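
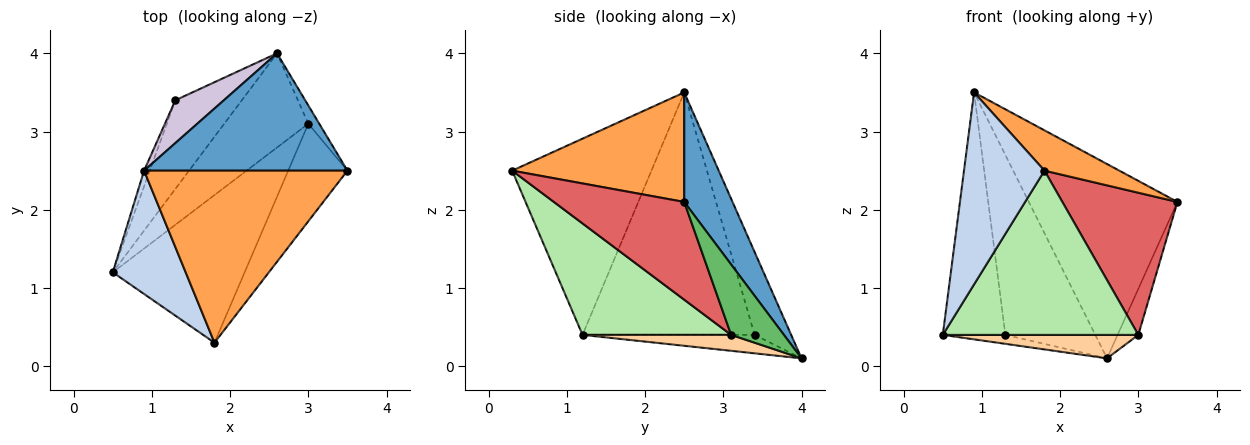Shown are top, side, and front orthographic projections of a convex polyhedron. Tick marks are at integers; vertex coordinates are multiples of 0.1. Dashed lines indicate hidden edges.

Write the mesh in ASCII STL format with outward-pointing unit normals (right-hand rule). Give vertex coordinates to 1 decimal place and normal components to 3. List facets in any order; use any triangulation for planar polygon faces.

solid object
 facet normal 0.268 0.825 0.498
  outer loop
   vertex 0.9 2.5 3.5
   vertex 3.5 2.5 2.1
   vertex 2.6 4.0 0.1
  endloop
 endfacet
 facet normal -0.824 -0.476 0.306
  outer loop
   vertex 1.8 0.3 2.5
   vertex 0.9 2.5 3.5
   vertex 0.5 1.2 0.4
  endloop
 endfacet
 facet normal 0.464 -0.202 0.862
  outer loop
   vertex 1.8 0.3 2.5
   vertex 3.5 2.5 2.1
   vertex 0.9 2.5 3.5
  endloop
 endfacet
 facet normal 0.181 -0.238 -0.954
  outer loop
   vertex 3.0 3.1 0.4
   vertex 0.5 1.2 0.4
   vertex 2.6 4.0 0.1
  endloop
 endfacet
 facet normal 0.921 0.362 -0.143
  outer loop
   vertex 3.0 3.1 0.4
   vertex 2.6 4.0 0.1
   vertex 3.5 2.5 2.1
  endloop
 endfacet
 facet normal 0.492 -0.647 -0.582
  outer loop
   vertex 3.0 3.1 0.4
   vertex 1.8 0.3 2.5
   vertex 0.5 1.2 0.4
  endloop
 endfacet
 facet normal 0.683 -0.603 -0.413
  outer loop
   vertex 3.0 3.1 0.4
   vertex 3.5 2.5 2.1
   vertex 1.8 0.3 2.5
  endloop
 endfacet
 facet normal -0.266 0.097 -0.959
  outer loop
   vertex 1.3 3.4 0.4
   vertex 2.6 4.0 0.1
   vertex 0.5 1.2 0.4
  endloop
 endfacet
 facet normal -0.940 0.342 -0.022
  outer loop
   vertex 1.3 3.4 0.4
   vertex 0.5 1.2 0.4
   vertex 0.9 2.5 3.5
  endloop
 endfacet
 facet normal -0.368 0.905 0.215
  outer loop
   vertex 1.3 3.4 0.4
   vertex 0.9 2.5 3.5
   vertex 2.6 4.0 0.1
  endloop
 endfacet
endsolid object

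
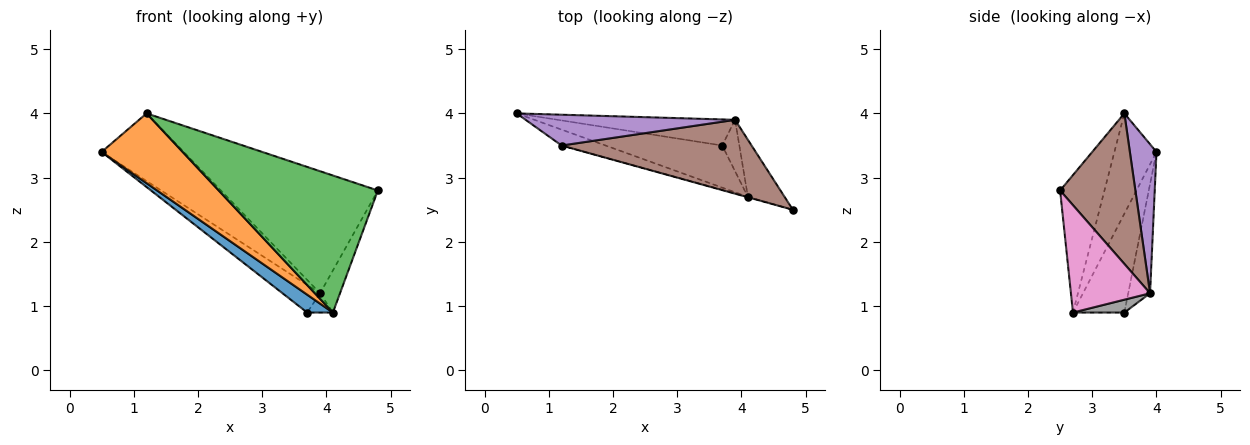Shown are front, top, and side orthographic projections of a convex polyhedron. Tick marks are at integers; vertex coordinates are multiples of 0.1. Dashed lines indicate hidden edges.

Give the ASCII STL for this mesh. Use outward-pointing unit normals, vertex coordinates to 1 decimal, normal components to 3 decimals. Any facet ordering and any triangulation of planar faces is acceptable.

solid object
 facet normal -0.615 -0.308 -0.726
  outer loop
   vertex 4.1 2.7 0.9
   vertex 0.5 4.0 3.4
   vertex 3.7 3.5 0.9
  endloop
 endfacet
 facet normal -0.452 -0.870 -0.198
  outer loop
   vertex 4.1 2.7 0.9
   vertex 1.2 3.5 4.0
   vertex 0.5 4.0 3.4
  endloop
 endfacet
 facet normal -0.268 -0.963 -0.003
  outer loop
   vertex 4.1 2.7 0.9
   vertex 4.8 2.5 2.8
   vertex 1.2 3.5 4.0
  endloop
 endfacet
 facet normal -0.390 0.669 -0.633
  outer loop
   vertex 3.9 3.9 1.2
   vertex 3.7 3.5 0.9
   vertex 0.5 4.0 3.4
  endloop
 endfacet
 facet normal 0.283 0.873 0.397
  outer loop
   vertex 3.9 3.9 1.2
   vertex 0.5 4.0 3.4
   vertex 1.2 3.5 4.0
  endloop
 endfacet
 facet normal 0.380 0.791 0.479
  outer loop
   vertex 3.9 3.9 1.2
   vertex 1.2 3.5 4.0
   vertex 4.8 2.5 2.8
  endloop
 endfacet
 facet normal 0.920 0.232 -0.315
  outer loop
   vertex 3.9 3.9 1.2
   vertex 4.8 2.5 2.8
   vertex 4.1 2.7 0.9
  endloop
 endfacet
 facet normal 0.575 0.287 -0.766
  outer loop
   vertex 3.9 3.9 1.2
   vertex 4.1 2.7 0.9
   vertex 3.7 3.5 0.9
  endloop
 endfacet
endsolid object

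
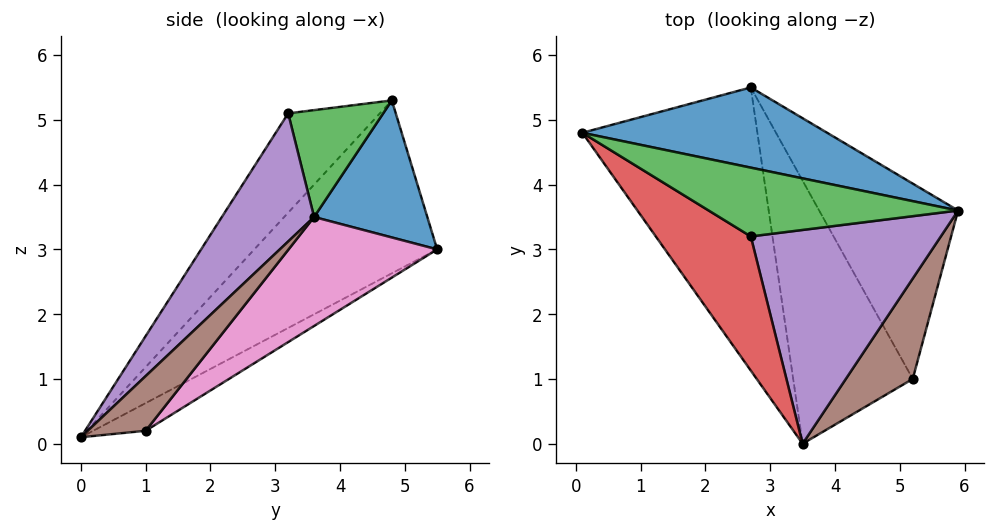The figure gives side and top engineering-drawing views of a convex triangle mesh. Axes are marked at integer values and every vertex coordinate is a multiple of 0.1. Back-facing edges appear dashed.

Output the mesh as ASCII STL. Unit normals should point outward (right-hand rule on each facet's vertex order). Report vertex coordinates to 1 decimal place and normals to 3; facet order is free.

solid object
 facet normal 0.337 0.725 0.601
  outer loop
   vertex 2.7 5.5 3.0
   vertex 0.1 4.8 5.3
   vertex 5.9 3.6 3.5
  endloop
 endfacet
 facet normal -0.678 0.263 -0.686
  outer loop
   vertex 2.7 5.5 3.0
   vertex 3.5 0.0 0.1
   vertex 0.1 4.8 5.3
  endloop
 endfacet
 facet normal 0.349 0.465 0.814
  outer loop
   vertex 2.7 3.2 5.1
   vertex 5.9 3.6 3.5
   vertex 0.1 4.8 5.3
  endloop
 endfacet
 facet normal -0.449 -0.783 0.430
  outer loop
   vertex 2.7 3.2 5.1
   vertex 0.1 4.8 5.3
   vertex 3.5 0.0 0.1
  endloop
 endfacet
 facet normal 0.366 -0.756 0.543
  outer loop
   vertex 2.7 3.2 5.1
   vertex 3.5 0.0 0.1
   vertex 5.9 3.6 3.5
  endloop
 endfacet
 facet normal 0.415 -0.755 0.507
  outer loop
   vertex 5.2 1.0 0.2
   vertex 5.9 3.6 3.5
   vertex 3.5 0.0 0.1
  endloop
 endfacet
 facet normal 0.474 0.640 -0.605
  outer loop
   vertex 5.2 1.0 0.2
   vertex 2.7 5.5 3.0
   vertex 5.9 3.6 3.5
  endloop
 endfacet
 facet normal -0.203 0.433 -0.878
  outer loop
   vertex 5.2 1.0 0.2
   vertex 3.5 0.0 0.1
   vertex 2.7 5.5 3.0
  endloop
 endfacet
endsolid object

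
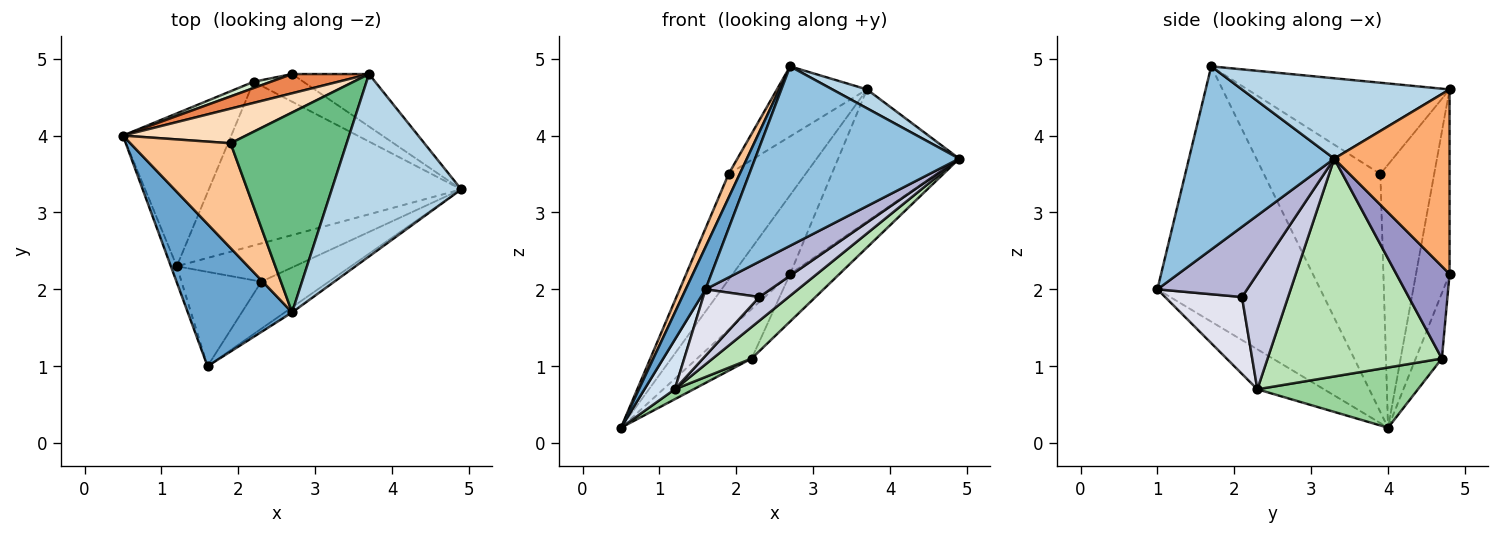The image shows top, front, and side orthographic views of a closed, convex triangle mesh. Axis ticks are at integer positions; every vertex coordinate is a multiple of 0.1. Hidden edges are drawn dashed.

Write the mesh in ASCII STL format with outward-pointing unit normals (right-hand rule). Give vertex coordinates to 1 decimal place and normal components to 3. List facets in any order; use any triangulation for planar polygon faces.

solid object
 facet normal -0.920 -0.112 0.376
  outer loop
   vertex 2.7 1.7 4.9
   vertex 0.5 4.0 0.2
   vertex 1.6 1.0 2.0
  endloop
 endfacet
 facet normal 0.580 -0.815 -0.023
  outer loop
   vertex 2.7 1.7 4.9
   vertex 1.6 1.0 2.0
   vertex 4.9 3.3 3.7
  endloop
 endfacet
 facet normal 0.525 -0.088 0.846
  outer loop
   vertex 3.7 4.8 4.6
   vertex 2.7 1.7 4.9
   vertex 4.9 3.3 3.7
  endloop
 endfacet
 facet normal -0.902 -0.411 -0.133
  outer loop
   vertex 1.2 2.3 0.7
   vertex 1.6 1.0 2.0
   vertex 0.5 4.0 0.2
  endloop
 endfacet
 facet normal -0.494 0.845 0.206
  outer loop
   vertex 2.7 4.8 2.2
   vertex 0.5 4.0 0.2
   vertex 3.7 4.8 4.6
  endloop
 endfacet
 facet normal 0.663 0.696 -0.276
  outer loop
   vertex 2.7 4.8 2.2
   vertex 3.7 4.8 4.6
   vertex 4.9 3.3 3.7
  endloop
 endfacet
 facet normal -0.918 -0.088 0.387
  outer loop
   vertex 1.9 3.9 3.5
   vertex 0.5 4.0 0.2
   vertex 2.7 1.7 4.9
  endloop
 endfacet
 facet normal -0.554 0.791 0.259
  outer loop
   vertex 1.9 3.9 3.5
   vertex 3.7 4.8 4.6
   vertex 0.5 4.0 0.2
  endloop
 endfacet
 facet normal -0.596 0.266 0.758
  outer loop
   vertex 1.9 3.9 3.5
   vertex 2.7 1.7 4.9
   vertex 3.7 4.8 4.6
  endloop
 endfacet
 facet normal 0.485 -0.057 -0.873
  outer loop
   vertex 2.2 4.7 1.1
   vertex 1.2 2.3 0.7
   vertex 0.5 4.0 0.2
  endloop
 endfacet
 facet normal 0.646 -0.145 -0.749
  outer loop
   vertex 2.2 4.7 1.1
   vertex 4.9 3.3 3.7
   vertex 1.2 2.3 0.7
  endloop
 endfacet
 facet normal -0.429 0.896 0.114
  outer loop
   vertex 2.2 4.7 1.1
   vertex 0.5 4.0 0.2
   vertex 2.7 4.8 2.2
  endloop
 endfacet
 facet normal 0.682 0.633 -0.367
  outer loop
   vertex 2.2 4.7 1.1
   vertex 2.7 4.8 2.2
   vertex 4.9 3.3 3.7
  endloop
 endfacet
 facet normal 0.639 -0.463 -0.615
  outer loop
   vertex 2.3 2.1 1.9
   vertex 4.9 3.3 3.7
   vertex 1.6 1.0 2.0
  endloop
 endfacet
 facet normal 0.639 -0.405 -0.654
  outer loop
   vertex 2.3 2.1 1.9
   vertex 1.2 2.3 0.7
   vertex 4.9 3.3 3.7
  endloop
 endfacet
 facet normal 0.619 -0.452 -0.642
  outer loop
   vertex 2.3 2.1 1.9
   vertex 1.6 1.0 2.0
   vertex 1.2 2.3 0.7
  endloop
 endfacet
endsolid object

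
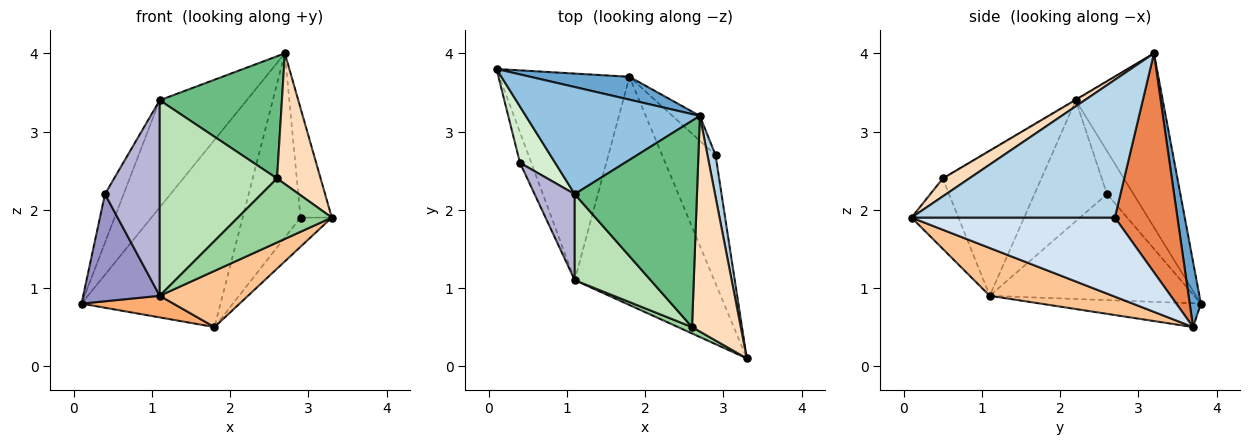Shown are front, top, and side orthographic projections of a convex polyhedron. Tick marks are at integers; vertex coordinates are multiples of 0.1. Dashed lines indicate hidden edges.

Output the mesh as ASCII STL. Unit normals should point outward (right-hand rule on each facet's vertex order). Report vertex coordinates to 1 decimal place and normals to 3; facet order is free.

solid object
 facet normal 0.080 0.989 0.121
  outer loop
   vertex 1.8 3.7 0.5
   vertex 0.1 3.8 0.8
   vertex 2.7 3.2 4.0
  endloop
 endfacet
 facet normal -0.577 0.577 0.577
  outer loop
   vertex 1.1 2.2 3.4
   vertex 2.7 3.2 4.0
   vertex 0.1 3.8 0.8
  endloop
 endfacet
 facet normal 0.987 0.152 0.058
  outer loop
   vertex 2.9 2.7 1.9
   vertex 2.7 3.2 4.0
   vertex 3.3 0.1 1.9
  endloop
 endfacet
 facet normal 0.822 0.126 -0.555
  outer loop
   vertex 2.9 2.7 1.9
   vertex 3.3 0.1 1.9
   vertex 1.8 3.7 0.5
  endloop
 endfacet
 facet normal 0.731 0.676 -0.091
  outer loop
   vertex 2.9 2.7 1.9
   vertex 1.8 3.7 0.5
   vertex 2.7 3.2 4.0
  endloop
 endfacet
 facet normal -0.179 -0.102 -0.979
  outer loop
   vertex 1.1 1.1 0.9
   vertex 0.1 3.8 0.8
   vertex 1.8 3.7 0.5
  endloop
 endfacet
 facet normal 0.316 -0.227 -0.921
  outer loop
   vertex 1.1 1.1 0.9
   vertex 1.8 3.7 0.5
   vertex 3.3 0.1 1.9
  endloop
 endfacet
 facet normal 0.300 -0.495 0.816
  outer loop
   vertex 2.6 0.5 2.4
   vertex 3.3 0.1 1.9
   vertex 2.7 3.2 4.0
  endloop
 endfacet
 facet normal -0.004 -0.510 0.860
  outer loop
   vertex 2.6 0.5 2.4
   vertex 2.7 3.2 4.0
   vertex 1.1 2.2 3.4
  endloop
 endfacet
 facet normal -0.445 -0.891 0.089
  outer loop
   vertex 2.6 0.5 2.4
   vertex 1.1 1.1 0.9
   vertex 3.3 0.1 1.9
  endloop
 endfacet
 facet normal -0.610 -0.726 0.319
  outer loop
   vertex 2.6 0.5 2.4
   vertex 1.1 2.2 3.4
   vertex 1.1 1.1 0.9
  endloop
 endfacet
 facet normal -0.680 0.479 0.556
  outer loop
   vertex 0.4 2.6 2.2
   vertex 1.1 2.2 3.4
   vertex 0.1 3.8 0.8
  endloop
 endfacet
 facet normal -0.932 -0.349 -0.099
  outer loop
   vertex 0.4 2.6 2.2
   vertex 0.1 3.8 0.8
   vertex 1.1 1.1 0.9
  endloop
 endfacet
 facet normal -0.772 -0.582 0.256
  outer loop
   vertex 0.4 2.6 2.2
   vertex 1.1 1.1 0.9
   vertex 1.1 2.2 3.4
  endloop
 endfacet
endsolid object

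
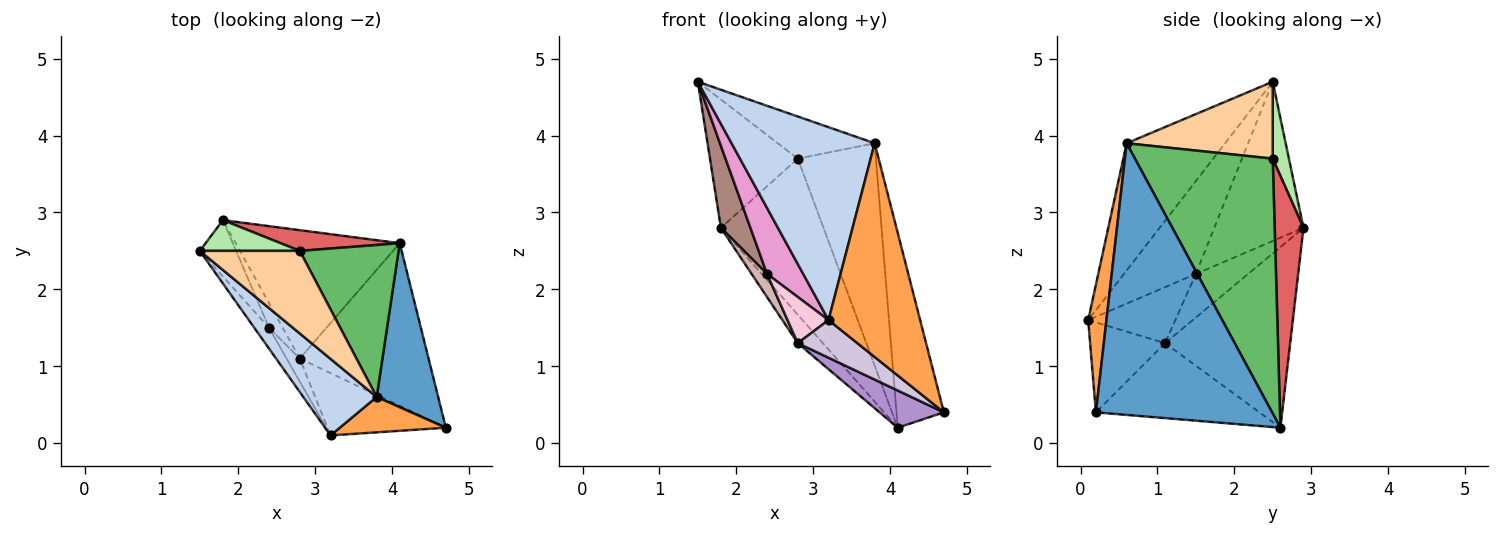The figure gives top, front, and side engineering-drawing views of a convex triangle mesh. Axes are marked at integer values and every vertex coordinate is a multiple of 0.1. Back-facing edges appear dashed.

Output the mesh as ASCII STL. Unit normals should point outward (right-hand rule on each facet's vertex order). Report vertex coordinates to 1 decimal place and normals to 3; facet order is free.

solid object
 facet normal 0.943 0.254 0.214
  outer loop
   vertex 3.8 0.6 3.9
   vertex 4.7 0.2 0.4
   vertex 4.1 2.6 0.2
  endloop
 endfacet
 facet normal -0.539 -0.783 0.311
  outer loop
   vertex 3.8 0.6 3.9
   vertex 1.5 2.5 4.7
   vertex 3.2 0.1 1.6
  endloop
 endfacet
 facet normal 0.193 -0.968 0.160
  outer loop
   vertex 3.8 0.6 3.9
   vertex 3.2 0.1 1.6
   vertex 4.7 0.2 0.4
  endloop
 endfacet
 facet normal 0.565 0.375 0.735
  outer loop
   vertex 2.8 2.5 3.7
   vertex 1.5 2.5 4.7
   vertex 3.8 0.6 3.9
  endloop
 endfacet
 facet normal 0.824 0.467 0.320
  outer loop
   vertex 2.8 2.5 3.7
   vertex 3.8 0.6 3.9
   vertex 4.1 2.6 0.2
  endloop
 endfacet
 facet normal 0.176 0.957 0.229
  outer loop
   vertex 2.8 2.5 3.7
   vertex 1.8 2.9 2.8
   vertex 1.5 2.5 4.7
  endloop
 endfacet
 facet normal 0.268 0.955 0.127
  outer loop
   vertex 2.8 2.5 3.7
   vertex 4.1 2.6 0.2
   vertex 1.8 2.9 2.8
  endloop
 endfacet
 facet normal -0.732 0.147 -0.665
  outer loop
   vertex 2.8 1.1 1.3
   vertex 1.8 2.9 2.8
   vertex 4.1 2.6 0.2
  endloop
 endfacet
 facet normal -0.494 -0.194 -0.848
  outer loop
   vertex 2.8 1.1 1.3
   vertex 4.1 2.6 0.2
   vertex 4.7 0.2 0.4
  endloop
 endfacet
 facet normal -0.545 -0.433 -0.718
  outer loop
   vertex 2.8 1.1 1.3
   vertex 4.7 0.2 0.4
   vertex 3.2 0.1 1.6
  endloop
 endfacet
 facet normal -0.928 -0.307 -0.211
  outer loop
   vertex 2.4 1.5 2.2
   vertex 1.5 2.5 4.7
   vertex 1.8 2.9 2.8
  endloop
 endfacet
 facet normal -0.919 -0.270 -0.288
  outer loop
   vertex 2.4 1.5 2.2
   vertex 1.8 2.9 2.8
   vertex 2.8 1.1 1.3
  endloop
 endfacet
 facet normal -0.884 -0.445 -0.140
  outer loop
   vertex 2.4 1.5 2.2
   vertex 3.2 0.1 1.6
   vertex 1.5 2.5 4.7
  endloop
 endfacet
 facet normal -0.885 -0.416 -0.208
  outer loop
   vertex 2.4 1.5 2.2
   vertex 2.8 1.1 1.3
   vertex 3.2 0.1 1.6
  endloop
 endfacet
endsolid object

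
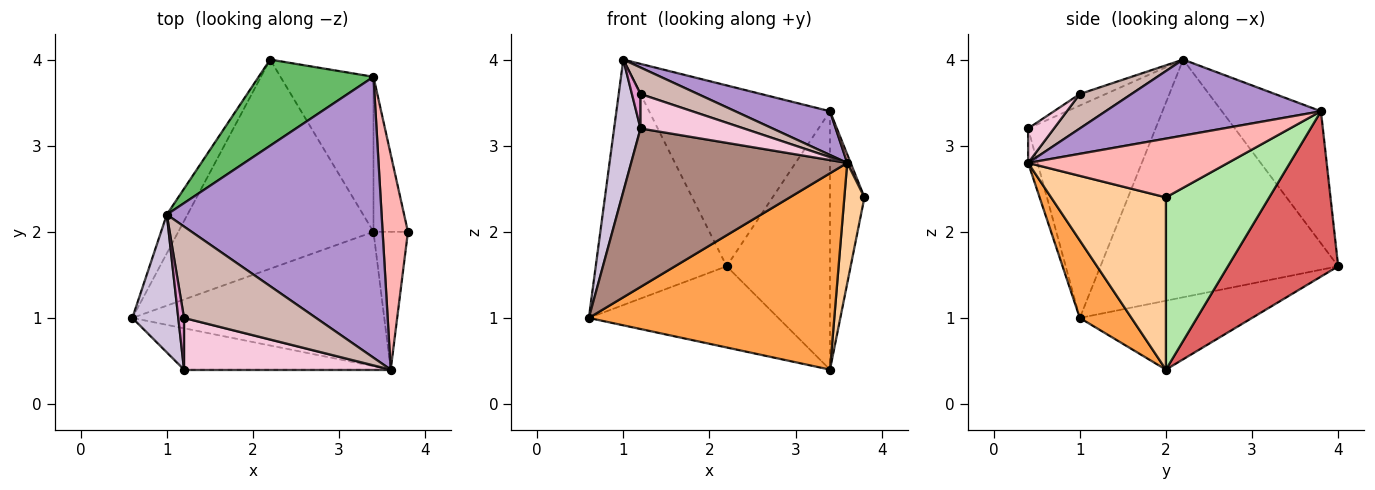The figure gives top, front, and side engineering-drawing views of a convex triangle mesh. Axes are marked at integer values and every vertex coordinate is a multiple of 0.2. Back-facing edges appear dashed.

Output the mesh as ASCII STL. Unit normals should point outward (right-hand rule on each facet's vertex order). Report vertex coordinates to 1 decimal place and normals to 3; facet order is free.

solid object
 facet normal -0.873 0.481 -0.076
  outer loop
   vertex 1.0 2.2 4.0
   vertex 2.2 4.0 1.6
   vertex 0.6 1.0 1.0
  endloop
 endfacet
 facet normal -0.313 0.344 -0.886
  outer loop
   vertex 3.4 2.0 0.4
   vertex 0.6 1.0 1.0
   vertex 2.2 4.0 1.6
  endloop
 endfacet
 facet normal 0.171 -0.813 -0.556
  outer loop
   vertex 3.6 0.4 2.8
   vertex 0.6 1.0 1.0
   vertex 3.4 2.0 0.4
  endloop
 endfacet
 facet normal 0.966 -0.169 -0.193
  outer loop
   vertex 3.6 0.4 2.8
   vertex 3.4 2.0 0.4
   vertex 3.8 2.0 2.4
  endloop
 endfacet
 facet normal -0.443 0.809 0.385
  outer loop
   vertex 3.4 3.8 3.4
   vertex 2.2 4.0 1.6
   vertex 1.0 2.2 4.0
  endloop
 endfacet
 facet normal 0.932 0.311 -0.186
  outer loop
   vertex 3.4 3.8 3.4
   vertex 3.8 2.0 2.4
   vertex 3.4 2.0 0.4
  endloop
 endfacet
 facet normal 0.675 0.633 -0.380
  outer loop
   vertex 3.4 3.8 3.4
   vertex 3.4 2.0 0.4
   vertex 2.2 4.0 1.6
  endloop
 endfacet
 facet normal 0.918 -0.016 0.396
  outer loop
   vertex 3.4 3.8 3.4
   vertex 3.6 0.4 2.8
   vertex 3.8 2.0 2.4
  endloop
 endfacet
 facet normal 0.330 -0.145 0.933
  outer loop
   vertex 3.4 3.8 3.4
   vertex 1.0 2.2 4.0
   vertex 3.6 0.4 2.8
  endloop
 endfacet
 facet normal -0.958 -0.198 0.207
  outer loop
   vertex 1.2 0.4 3.2
   vertex 1.0 2.2 4.0
   vertex 0.6 1.0 1.0
  endloop
 endfacet
 facet normal -0.042 -0.967 -0.252
  outer loop
   vertex 1.2 0.4 3.2
   vertex 0.6 1.0 1.0
   vertex 3.6 0.4 2.8
  endloop
 endfacet
 facet normal 0.243 -0.270 0.932
  outer loop
   vertex 1.2 1.0 3.6
   vertex 3.6 0.4 2.8
   vertex 1.0 2.2 4.0
  endloop
 endfacet
 facet normal -0.857 -0.286 0.429
  outer loop
   vertex 1.2 1.0 3.6
   vertex 1.0 2.2 4.0
   vertex 1.2 0.4 3.2
  endloop
 endfacet
 facet normal 0.137 -0.549 0.824
  outer loop
   vertex 1.2 1.0 3.6
   vertex 1.2 0.4 3.2
   vertex 3.6 0.4 2.8
  endloop
 endfacet
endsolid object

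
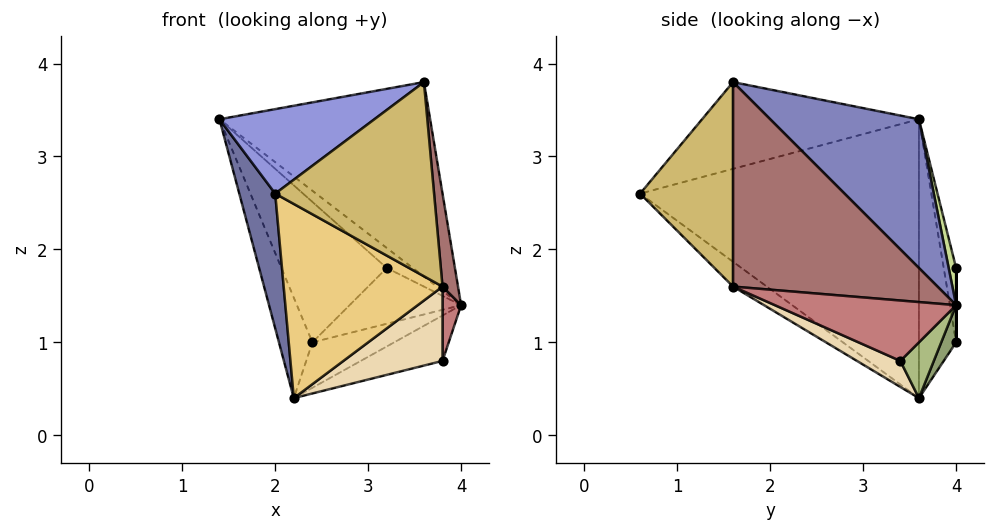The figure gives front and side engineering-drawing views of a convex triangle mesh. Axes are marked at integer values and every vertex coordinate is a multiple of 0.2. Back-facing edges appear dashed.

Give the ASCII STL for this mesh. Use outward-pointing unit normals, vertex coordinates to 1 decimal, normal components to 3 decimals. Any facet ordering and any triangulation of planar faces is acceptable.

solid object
 facet normal -0.959 -0.124 -0.256
  outer loop
   vertex 2.2 3.6 0.4
   vertex 2.0 0.6 2.6
   vertex 1.4 3.6 3.4
  endloop
 endfacet
 facet normal 0.426 0.603 0.674
  outer loop
   vertex 3.6 1.6 3.8
   vertex 4.0 4.0 1.4
   vertex 1.4 3.6 3.4
  endloop
 endfacet
 facet normal -0.437 -0.312 0.843
  outer loop
   vertex 3.6 1.6 3.8
   vertex 1.4 3.6 3.4
   vertex 2.0 0.6 2.6
  endloop
 endfacet
 facet normal -0.729 0.656 -0.194
  outer loop
   vertex 2.4 4.0 1.0
   vertex 2.2 3.6 0.4
   vertex 1.4 3.6 3.4
  endloop
 endfacet
 facet normal 0.145 0.800 -0.582
  outer loop
   vertex 2.4 4.0 1.0
   vertex 4.0 4.0 1.4
   vertex 2.2 3.6 0.4
  endloop
 endfacet
 facet normal 0.261 0.638 -0.725
  outer loop
   vertex 3.8 3.4 0.8
   vertex 2.2 3.6 0.4
   vertex 4.0 4.0 1.4
  endloop
 endfacet
 facet normal 0.241 0.843 0.482
  outer loop
   vertex 3.2 4.0 1.8
   vertex 1.4 3.6 3.4
   vertex 4.0 4.0 1.4
  endloop
 endfacet
 facet normal -0.116 0.986 0.116
  outer loop
   vertex 3.2 4.0 1.8
   vertex 2.4 4.0 1.0
   vertex 1.4 3.6 3.4
  endloop
 endfacet
 facet normal 0.000 1.000 0.000
  outer loop
   vertex 3.2 4.0 1.8
   vertex 4.0 4.0 1.4
   vertex 2.4 4.0 1.0
  endloop
 endfacet
 facet normal 0.504 -0.862 0.046
  outer loop
   vertex 3.8 1.6 1.6
   vertex 3.6 1.6 3.8
   vertex 2.0 0.6 2.6
  endloop
 endfacet
 facet normal -0.124 -0.581 -0.804
  outer loop
   vertex 3.8 1.6 1.6
   vertex 2.0 0.6 2.6
   vertex 2.2 3.6 0.4
  endloop
 endfacet
 facet normal 0.175 -0.400 -0.900
  outer loop
   vertex 3.8 1.6 1.6
   vertex 2.2 3.6 0.4
   vertex 3.8 3.4 0.8
  endloop
 endfacet
 facet normal 0.993 -0.075 0.090
  outer loop
   vertex 3.8 1.6 1.6
   vertex 4.0 4.0 1.4
   vertex 3.6 1.6 3.8
  endloop
 endfacet
 facet normal 0.970 -0.099 -0.224
  outer loop
   vertex 3.8 1.6 1.6
   vertex 3.8 3.4 0.8
   vertex 4.0 4.0 1.4
  endloop
 endfacet
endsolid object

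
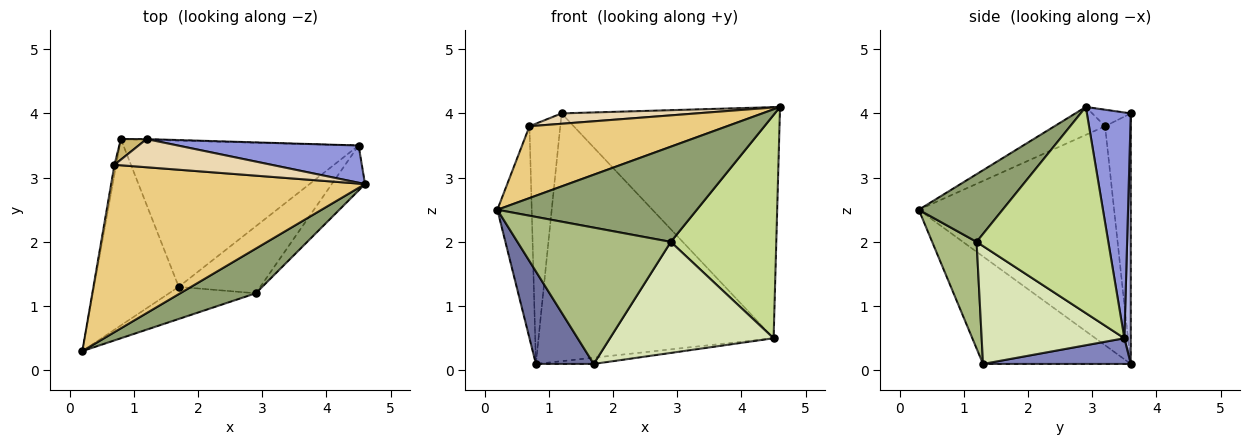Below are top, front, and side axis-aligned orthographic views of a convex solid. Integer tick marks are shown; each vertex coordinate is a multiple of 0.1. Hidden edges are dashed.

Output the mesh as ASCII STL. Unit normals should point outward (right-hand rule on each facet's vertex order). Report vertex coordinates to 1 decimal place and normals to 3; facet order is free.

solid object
 facet normal -0.751 -0.294 -0.592
  outer loop
   vertex 1.7 1.3 0.1
   vertex 0.2 0.3 2.5
   vertex 0.8 3.6 0.1
  endloop
 endfacet
 facet normal 0.109 0.042 -0.993
  outer loop
   vertex 4.5 3.5 0.5
   vertex 1.7 1.3 0.1
   vertex 0.8 3.6 0.1
  endloop
 endfacet
 facet normal 0.195 0.968 0.156
  outer loop
   vertex 1.2 3.6 4.0
   vertex 4.6 2.9 4.1
   vertex 4.5 3.5 0.5
  endloop
 endfacet
 facet normal 0.027 1.000 -0.003
  outer loop
   vertex 1.2 3.6 4.0
   vertex 4.5 3.5 0.5
   vertex 0.8 3.6 0.1
  endloop
 endfacet
 facet normal 0.356 -0.846 0.397
  outer loop
   vertex 2.9 1.2 2.0
   vertex 4.6 2.9 4.1
   vertex 0.2 0.3 2.5
  endloop
 endfacet
 facet normal 0.271 -0.937 -0.221
  outer loop
   vertex 2.9 1.2 2.0
   vertex 0.2 0.3 2.5
   vertex 1.7 1.3 0.1
  endloop
 endfacet
 facet normal 0.774 -0.620 -0.125
  outer loop
   vertex 2.9 1.2 2.0
   vertex 4.5 3.5 0.5
   vertex 4.6 2.9 4.1
  endloop
 endfacet
 facet normal 0.598 -0.686 -0.414
  outer loop
   vertex 2.9 1.2 2.0
   vertex 1.7 1.3 0.1
   vertex 4.5 3.5 0.5
  endloop
 endfacet
 facet normal -0.985 0.173 -0.008
  outer loop
   vertex 0.7 3.2 3.8
   vertex 0.8 3.6 0.1
   vertex 0.2 0.3 2.5
  endloop
 endfacet
 facet normal -0.639 0.766 0.066
  outer loop
   vertex 0.7 3.2 3.8
   vertex 1.2 3.6 4.0
   vertex 0.8 3.6 0.1
  endloop
 endfacet
 facet normal -0.101 -0.393 0.914
  outer loop
   vertex 0.7 3.2 3.8
   vertex 0.2 0.3 2.5
   vertex 4.6 2.9 4.1
  endloop
 endfacet
 facet normal -0.098 -0.344 0.934
  outer loop
   vertex 0.7 3.2 3.8
   vertex 4.6 2.9 4.1
   vertex 1.2 3.6 4.0
  endloop
 endfacet
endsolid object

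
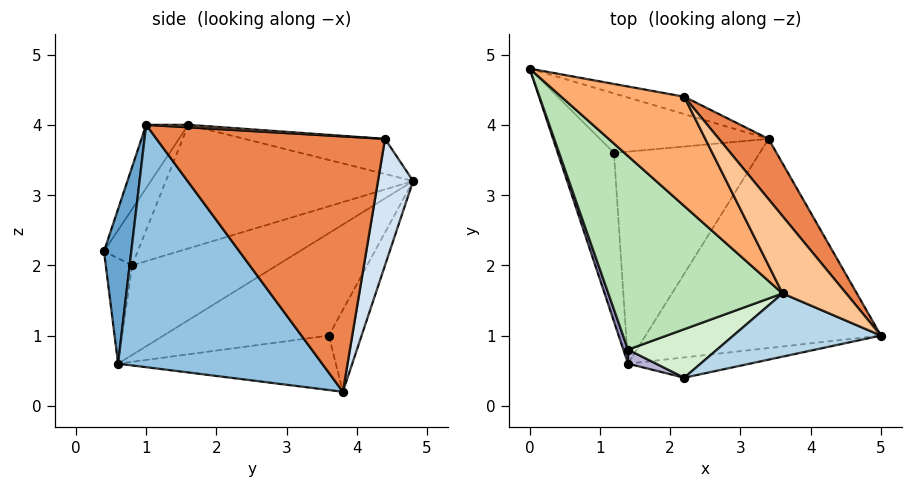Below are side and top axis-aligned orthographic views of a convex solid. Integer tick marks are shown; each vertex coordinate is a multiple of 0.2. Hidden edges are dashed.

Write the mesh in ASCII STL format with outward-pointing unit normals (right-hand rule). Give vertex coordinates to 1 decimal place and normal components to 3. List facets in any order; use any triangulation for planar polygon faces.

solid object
 facet normal 0.380 -0.875 -0.299
  outer loop
   vertex 1.4 0.6 0.6
   vertex 5.0 1.0 4.0
   vertex 2.2 0.4 2.2
  endloop
 endfacet
 facet normal 0.632 -0.472 -0.614
  outer loop
   vertex 1.4 0.6 0.6
   vertex 3.4 3.8 0.2
   vertex 5.0 1.0 4.0
  endloop
 endfacet
 facet normal -0.290 -0.677 0.677
  outer loop
   vertex 3.6 1.6 4.0
   vertex 2.2 0.4 2.2
   vertex 5.0 1.0 4.0
  endloop
 endfacet
 facet normal 0.203 0.975 -0.095
  outer loop
   vertex 2.2 4.4 3.8
   vertex 3.4 3.8 0.2
   vertex 0.0 4.8 3.2
  endloop
 endfacet
 facet normal 0.759 0.634 0.147
  outer loop
   vertex 2.2 4.4 3.8
   vertex 5.0 1.0 4.0
   vertex 3.4 3.8 0.2
  endloop
 endfacet
 facet normal -0.274 -0.069 0.959
  outer loop
   vertex 2.2 4.4 3.8
   vertex 0.0 4.8 3.2
   vertex 3.6 1.6 4.0
  endloop
 endfacet
 facet normal 0.039 0.090 0.995
  outer loop
   vertex 2.2 4.4 3.8
   vertex 3.6 1.6 4.0
   vertex 5.0 1.0 4.0
  endloop
 endfacet
 facet normal -0.278 0.771 -0.572
  outer loop
   vertex 1.2 3.6 1.0
   vertex 0.0 4.8 3.2
   vertex 3.4 3.8 0.2
  endloop
 endfacet
 facet normal -0.877 0.006 -0.481
  outer loop
   vertex 1.2 3.6 1.0
   vertex 1.4 0.6 0.6
   vertex 0.0 4.8 3.2
  endloop
 endfacet
 facet normal -0.348 0.101 -0.932
  outer loop
   vertex 1.2 3.6 1.0
   vertex 3.4 3.8 0.2
   vertex 1.4 0.6 0.6
  endloop
 endfacet
 facet normal -0.528 -0.408 0.744
  outer loop
   vertex 1.4 0.8 2.0
   vertex 3.6 1.6 4.0
   vertex 0.0 4.8 3.2
  endloop
 endfacet
 facet normal -0.449 -0.542 0.710
  outer loop
   vertex 1.4 0.8 2.0
   vertex 2.2 0.4 2.2
   vertex 3.6 1.6 4.0
  endloop
 endfacet
 facet normal -0.938 -0.343 0.049
  outer loop
   vertex 1.4 0.8 2.0
   vertex 0.0 4.8 3.2
   vertex 1.4 0.6 0.6
  endloop
 endfacet
 facet normal -0.469 -0.875 0.125
  outer loop
   vertex 1.4 0.8 2.0
   vertex 1.4 0.6 0.6
   vertex 2.2 0.4 2.2
  endloop
 endfacet
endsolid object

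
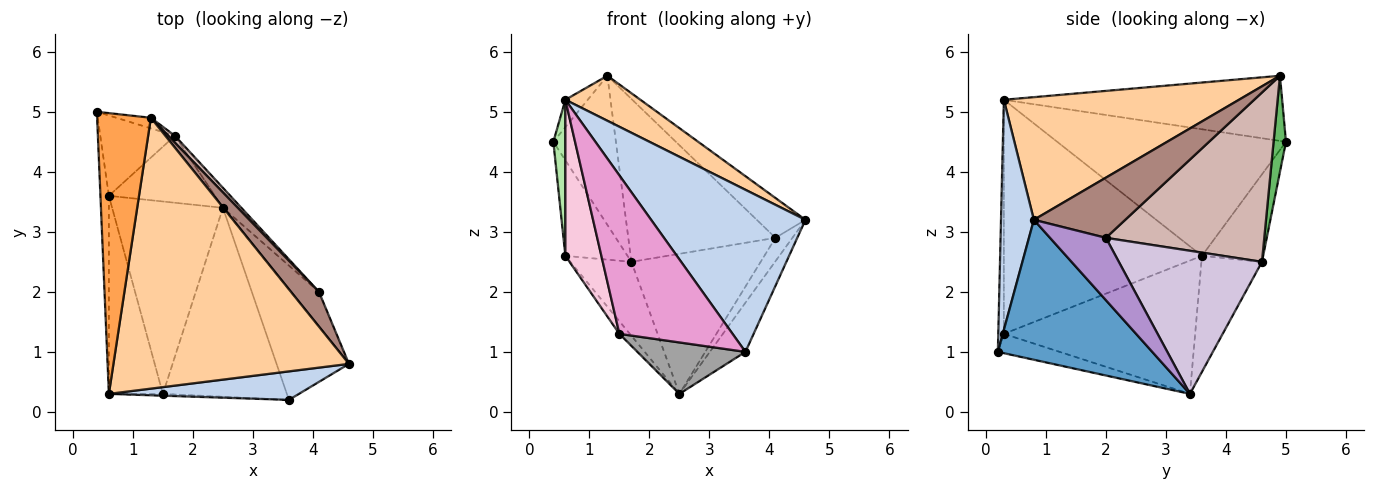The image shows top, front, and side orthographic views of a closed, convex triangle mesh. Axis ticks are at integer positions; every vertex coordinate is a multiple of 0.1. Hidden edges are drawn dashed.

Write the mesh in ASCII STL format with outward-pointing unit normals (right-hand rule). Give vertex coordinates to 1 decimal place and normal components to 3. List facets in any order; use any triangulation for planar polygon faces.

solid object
 facet normal 0.870 0.201 -0.450
  outer loop
   vertex 2.5 3.4 0.3
   vertex 4.6 0.8 3.2
   vertex 3.6 0.2 1.0
  endloop
 endfacet
 facet normal 0.205 -0.964 0.170
  outer loop
   vertex 0.6 0.3 5.2
   vertex 3.6 0.2 1.0
   vertex 4.6 0.8 3.2
  endloop
 endfacet
 facet normal -0.770 0.062 0.635
  outer loop
   vertex 1.3 4.9 5.6
   vertex 0.4 5.0 4.5
   vertex 0.6 0.3 5.2
  endloop
 endfacet
 facet normal 0.457 -0.146 0.877
  outer loop
   vertex 1.3 4.9 5.6
   vertex 0.6 0.3 5.2
   vertex 4.6 0.8 3.2
  endloop
 endfacet
 facet normal 0.194 0.979 -0.070
  outer loop
   vertex 1.3 4.9 5.6
   vertex 1.7 4.6 2.5
   vertex 0.4 5.0 4.5
  endloop
 endfacet
 facet normal -0.996 -0.052 -0.066
  outer loop
   vertex 0.6 3.6 2.6
   vertex 0.6 0.3 5.2
   vertex 0.4 5.0 4.5
  endloop
 endfacet
 facet normal -0.602 0.611 -0.514
  outer loop
   vertex 0.6 3.6 2.6
   vertex 0.4 5.0 4.5
   vertex 1.7 4.6 2.5
  endloop
 endfacet
 facet normal -0.592 0.597 -0.541
  outer loop
   vertex 0.6 3.6 2.6
   vertex 1.7 4.6 2.5
   vertex 2.5 3.4 0.3
  endloop
 endfacet
 facet normal 0.878 0.267 -0.397
  outer loop
   vertex 4.1 2.0 2.9
   vertex 4.6 0.8 3.2
   vertex 2.5 3.4 0.3
  endloop
 endfacet
 facet normal 0.739 0.667 -0.095
  outer loop
   vertex 4.1 2.0 2.9
   vertex 2.5 3.4 0.3
   vertex 1.7 4.6 2.5
  endloop
 endfacet
 facet normal 0.817 0.435 0.379
  outer loop
   vertex 4.1 2.0 2.9
   vertex 1.3 4.9 5.6
   vertex 4.6 0.8 3.2
  endloop
 endfacet
 facet normal 0.732 0.680 0.029
  outer loop
   vertex 4.1 2.0 2.9
   vertex 1.7 4.6 2.5
   vertex 1.3 4.9 5.6
  endloop
 endfacet
 facet normal -0.049 -0.999 -0.011
  outer loop
   vertex 1.5 0.3 1.3
   vertex 3.6 0.2 1.0
   vertex 0.6 0.3 5.2
  endloop
 endfacet
 facet normal -0.959 -0.174 -0.221
  outer loop
   vertex 1.5 0.3 1.3
   vertex 0.6 0.3 5.2
   vertex 0.6 3.6 2.6
  endloop
 endfacet
 facet normal -0.149 -0.260 -0.954
  outer loop
   vertex 1.5 0.3 1.3
   vertex 2.5 3.4 0.3
   vertex 3.6 0.2 1.0
  endloop
 endfacet
 facet normal -0.768 0.042 -0.638
  outer loop
   vertex 1.5 0.3 1.3
   vertex 0.6 3.6 2.6
   vertex 2.5 3.4 0.3
  endloop
 endfacet
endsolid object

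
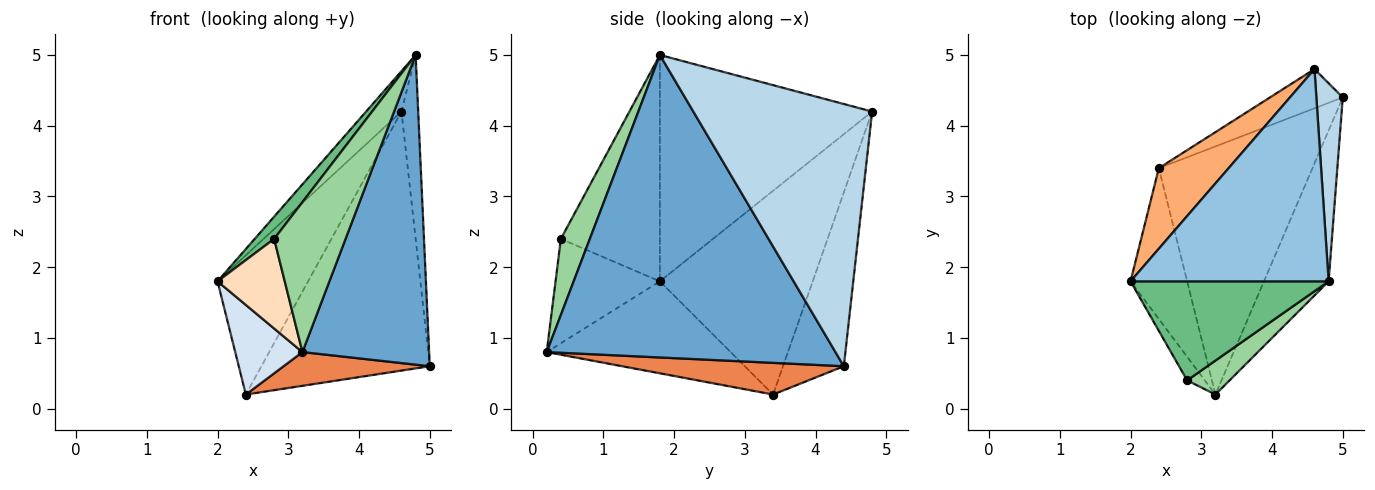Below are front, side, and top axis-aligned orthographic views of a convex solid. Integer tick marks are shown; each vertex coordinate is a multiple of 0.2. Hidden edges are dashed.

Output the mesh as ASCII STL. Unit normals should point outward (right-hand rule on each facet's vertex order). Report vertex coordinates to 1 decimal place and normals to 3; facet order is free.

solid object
 facet normal 0.899 -0.394 -0.192
  outer loop
   vertex 4.8 1.8 5.0
   vertex 3.2 0.2 0.8
   vertex 5.0 4.4 0.6
  endloop
 endfacet
 facet normal -0.747 0.124 0.653
  outer loop
   vertex 4.6 4.8 4.2
   vertex 2.0 1.8 1.8
   vertex 4.8 1.8 5.0
  endloop
 endfacet
 facet normal 0.991 0.093 0.100
  outer loop
   vertex 4.6 4.8 4.2
   vertex 4.8 1.8 5.0
   vertex 5.0 4.4 0.6
  endloop
 endfacet
 facet normal -0.813 -0.297 -0.500
  outer loop
   vertex 2.4 3.4 0.2
   vertex 3.2 0.2 0.8
   vertex 2.0 1.8 1.8
  endloop
 endfacet
 facet normal 0.200 -0.132 -0.971
  outer loop
   vertex 2.4 3.4 0.2
   vertex 5.0 4.4 0.6
   vertex 3.2 0.2 0.8
  endloop
 endfacet
 facet normal -0.825 0.489 0.283
  outer loop
   vertex 2.4 3.4 0.2
   vertex 2.0 1.8 1.8
   vertex 4.6 4.8 4.2
  endloop
 endfacet
 facet normal -0.336 0.931 -0.141
  outer loop
   vertex 2.4 3.4 0.2
   vertex 4.6 4.8 4.2
   vertex 5.0 4.4 0.6
  endloop
 endfacet
 facet normal -0.832 -0.536 -0.141
  outer loop
   vertex 2.8 0.4 2.4
   vertex 2.0 1.8 1.8
   vertex 3.2 0.2 0.8
  endloop
 endfacet
 facet normal -0.744 -0.146 0.651
  outer loop
   vertex 2.8 0.4 2.4
   vertex 4.8 1.8 5.0
   vertex 2.0 1.8 1.8
  endloop
 endfacet
 facet normal 0.368 -0.907 0.205
  outer loop
   vertex 2.8 0.4 2.4
   vertex 3.2 0.2 0.8
   vertex 4.8 1.8 5.0
  endloop
 endfacet
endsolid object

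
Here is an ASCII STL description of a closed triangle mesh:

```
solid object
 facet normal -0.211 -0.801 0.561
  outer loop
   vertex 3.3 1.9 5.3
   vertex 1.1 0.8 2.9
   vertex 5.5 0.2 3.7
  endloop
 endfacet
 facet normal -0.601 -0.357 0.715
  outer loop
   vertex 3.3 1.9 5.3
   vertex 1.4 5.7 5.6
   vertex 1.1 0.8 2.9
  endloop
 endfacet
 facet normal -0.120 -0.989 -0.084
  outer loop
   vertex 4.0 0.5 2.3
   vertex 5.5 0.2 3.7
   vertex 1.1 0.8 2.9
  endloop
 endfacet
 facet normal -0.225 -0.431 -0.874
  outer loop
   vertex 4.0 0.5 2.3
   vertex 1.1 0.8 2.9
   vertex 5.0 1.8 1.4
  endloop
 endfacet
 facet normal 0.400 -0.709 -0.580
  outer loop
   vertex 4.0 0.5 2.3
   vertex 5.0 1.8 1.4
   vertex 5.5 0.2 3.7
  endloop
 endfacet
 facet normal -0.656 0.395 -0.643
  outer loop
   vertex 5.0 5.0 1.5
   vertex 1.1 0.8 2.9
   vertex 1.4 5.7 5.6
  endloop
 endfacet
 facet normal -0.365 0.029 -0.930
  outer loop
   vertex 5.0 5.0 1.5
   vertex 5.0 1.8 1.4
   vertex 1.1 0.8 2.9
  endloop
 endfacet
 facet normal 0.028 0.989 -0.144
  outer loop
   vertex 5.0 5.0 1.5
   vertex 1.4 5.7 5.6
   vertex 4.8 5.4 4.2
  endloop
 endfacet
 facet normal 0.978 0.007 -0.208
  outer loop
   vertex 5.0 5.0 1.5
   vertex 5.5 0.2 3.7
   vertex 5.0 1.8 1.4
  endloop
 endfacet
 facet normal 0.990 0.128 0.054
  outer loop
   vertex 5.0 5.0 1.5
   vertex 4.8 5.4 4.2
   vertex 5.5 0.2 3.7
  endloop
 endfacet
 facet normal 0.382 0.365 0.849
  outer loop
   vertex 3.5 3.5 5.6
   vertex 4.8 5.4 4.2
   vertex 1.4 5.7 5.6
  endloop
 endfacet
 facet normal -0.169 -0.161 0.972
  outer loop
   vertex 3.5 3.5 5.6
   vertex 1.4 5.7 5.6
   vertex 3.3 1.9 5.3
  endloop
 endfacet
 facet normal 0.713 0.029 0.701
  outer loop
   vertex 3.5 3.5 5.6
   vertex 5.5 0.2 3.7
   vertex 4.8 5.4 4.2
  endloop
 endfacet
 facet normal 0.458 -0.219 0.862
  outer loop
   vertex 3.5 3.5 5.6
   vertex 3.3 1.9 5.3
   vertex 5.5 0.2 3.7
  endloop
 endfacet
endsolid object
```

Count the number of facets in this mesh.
14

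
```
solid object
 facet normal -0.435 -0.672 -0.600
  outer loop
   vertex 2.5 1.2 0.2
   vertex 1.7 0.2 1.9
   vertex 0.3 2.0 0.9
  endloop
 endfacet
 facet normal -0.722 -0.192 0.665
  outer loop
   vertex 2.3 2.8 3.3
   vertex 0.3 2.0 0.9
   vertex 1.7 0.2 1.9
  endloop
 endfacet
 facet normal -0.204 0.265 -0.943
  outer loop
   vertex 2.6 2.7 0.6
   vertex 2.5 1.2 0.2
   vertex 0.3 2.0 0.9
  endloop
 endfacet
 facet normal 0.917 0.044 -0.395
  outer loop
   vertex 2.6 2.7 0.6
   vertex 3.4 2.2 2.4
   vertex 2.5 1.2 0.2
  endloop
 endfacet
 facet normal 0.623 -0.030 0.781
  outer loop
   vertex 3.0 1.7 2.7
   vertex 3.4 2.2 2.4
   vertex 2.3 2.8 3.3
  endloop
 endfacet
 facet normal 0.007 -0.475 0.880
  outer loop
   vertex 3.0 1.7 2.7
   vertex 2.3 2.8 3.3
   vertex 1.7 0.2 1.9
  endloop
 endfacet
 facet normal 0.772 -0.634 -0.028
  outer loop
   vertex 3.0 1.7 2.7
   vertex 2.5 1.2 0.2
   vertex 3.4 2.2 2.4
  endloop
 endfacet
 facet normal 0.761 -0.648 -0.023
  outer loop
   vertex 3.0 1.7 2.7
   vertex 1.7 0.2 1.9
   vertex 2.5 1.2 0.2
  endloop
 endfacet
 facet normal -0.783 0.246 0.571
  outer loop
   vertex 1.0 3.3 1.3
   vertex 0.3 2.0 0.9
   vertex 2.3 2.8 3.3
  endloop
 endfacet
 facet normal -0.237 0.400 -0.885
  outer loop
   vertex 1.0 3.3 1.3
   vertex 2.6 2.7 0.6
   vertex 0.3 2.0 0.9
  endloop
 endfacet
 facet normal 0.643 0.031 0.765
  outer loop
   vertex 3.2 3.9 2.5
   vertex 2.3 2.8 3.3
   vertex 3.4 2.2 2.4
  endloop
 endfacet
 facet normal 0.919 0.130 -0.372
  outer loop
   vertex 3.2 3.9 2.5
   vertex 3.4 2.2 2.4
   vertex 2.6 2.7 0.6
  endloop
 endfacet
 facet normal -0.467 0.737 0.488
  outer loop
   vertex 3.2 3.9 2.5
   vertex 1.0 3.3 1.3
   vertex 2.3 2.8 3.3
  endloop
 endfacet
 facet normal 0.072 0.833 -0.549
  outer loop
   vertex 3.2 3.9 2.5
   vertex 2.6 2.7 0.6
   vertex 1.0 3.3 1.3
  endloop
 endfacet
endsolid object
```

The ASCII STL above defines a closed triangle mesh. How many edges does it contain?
21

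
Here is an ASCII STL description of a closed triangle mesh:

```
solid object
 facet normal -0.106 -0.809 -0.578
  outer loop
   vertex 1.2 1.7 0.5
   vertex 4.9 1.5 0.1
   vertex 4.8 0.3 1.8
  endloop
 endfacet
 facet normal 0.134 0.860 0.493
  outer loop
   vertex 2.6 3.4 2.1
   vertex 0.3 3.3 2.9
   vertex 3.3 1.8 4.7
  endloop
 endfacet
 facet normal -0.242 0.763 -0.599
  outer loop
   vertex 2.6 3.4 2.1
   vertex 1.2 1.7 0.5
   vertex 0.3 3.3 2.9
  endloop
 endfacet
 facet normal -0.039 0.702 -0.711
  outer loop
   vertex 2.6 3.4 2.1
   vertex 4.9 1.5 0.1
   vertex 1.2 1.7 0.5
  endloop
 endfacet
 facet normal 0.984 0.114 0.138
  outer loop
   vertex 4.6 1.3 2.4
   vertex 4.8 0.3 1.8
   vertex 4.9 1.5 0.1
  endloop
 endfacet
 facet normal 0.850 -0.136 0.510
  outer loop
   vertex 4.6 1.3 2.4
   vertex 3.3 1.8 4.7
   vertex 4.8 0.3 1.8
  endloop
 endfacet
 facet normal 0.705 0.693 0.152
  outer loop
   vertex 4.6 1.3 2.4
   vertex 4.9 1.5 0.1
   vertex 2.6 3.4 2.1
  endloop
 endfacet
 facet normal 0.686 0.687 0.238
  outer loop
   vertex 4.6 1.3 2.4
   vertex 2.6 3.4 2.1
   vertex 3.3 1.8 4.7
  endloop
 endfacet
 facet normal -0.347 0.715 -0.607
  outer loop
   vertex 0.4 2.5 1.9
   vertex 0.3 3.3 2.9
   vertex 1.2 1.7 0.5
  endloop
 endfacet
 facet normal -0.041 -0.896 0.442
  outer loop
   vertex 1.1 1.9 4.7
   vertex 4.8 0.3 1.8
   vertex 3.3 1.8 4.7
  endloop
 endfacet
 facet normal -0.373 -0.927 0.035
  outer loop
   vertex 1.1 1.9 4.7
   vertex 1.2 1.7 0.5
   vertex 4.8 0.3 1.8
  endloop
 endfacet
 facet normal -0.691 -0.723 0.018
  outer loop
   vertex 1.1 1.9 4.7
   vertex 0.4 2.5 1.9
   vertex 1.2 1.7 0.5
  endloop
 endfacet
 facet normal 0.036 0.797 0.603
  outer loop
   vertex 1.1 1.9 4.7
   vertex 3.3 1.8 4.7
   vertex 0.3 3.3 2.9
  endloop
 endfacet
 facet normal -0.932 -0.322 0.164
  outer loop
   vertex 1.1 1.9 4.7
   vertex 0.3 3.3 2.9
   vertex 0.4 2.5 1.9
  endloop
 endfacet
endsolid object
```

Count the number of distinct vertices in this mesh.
9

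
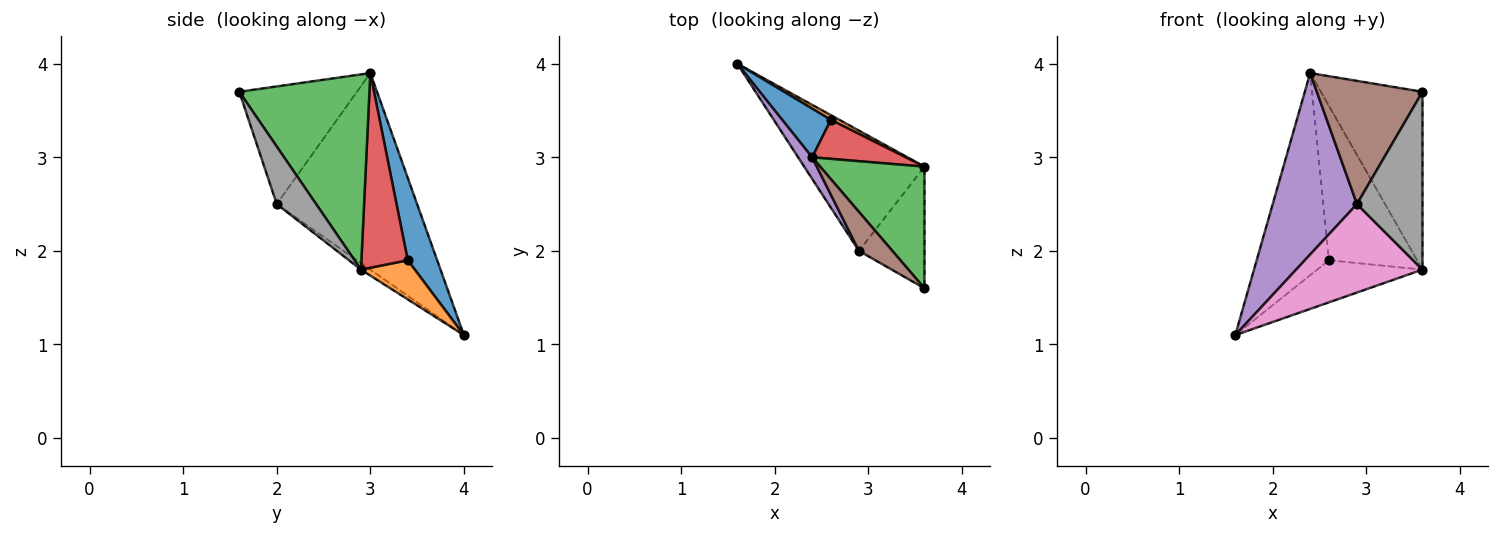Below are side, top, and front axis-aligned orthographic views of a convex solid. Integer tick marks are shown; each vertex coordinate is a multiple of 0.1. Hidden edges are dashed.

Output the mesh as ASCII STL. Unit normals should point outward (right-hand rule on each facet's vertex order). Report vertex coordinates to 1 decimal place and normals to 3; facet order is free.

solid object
 facet normal 0.368 0.904 0.218
  outer loop
   vertex 2.6 3.4 1.9
   vertex 1.6 4.0 1.1
   vertex 2.4 3.0 3.9
  endloop
 endfacet
 facet normal 0.453 0.886 0.098
  outer loop
   vertex 3.6 2.9 1.8
   vertex 1.6 4.0 1.1
   vertex 2.6 3.4 1.9
  endloop
 endfacet
 facet normal 0.726 0.567 0.388
  outer loop
   vertex 3.6 2.9 1.8
   vertex 2.4 3.0 3.9
   vertex 3.6 1.6 3.7
  endloop
 endfacet
 facet normal 0.454 0.864 0.218
  outer loop
   vertex 3.6 2.9 1.8
   vertex 2.6 3.4 1.9
   vertex 2.4 3.0 3.9
  endloop
 endfacet
 facet normal -0.856 -0.514 0.061
  outer loop
   vertex 2.9 2.0 2.5
   vertex 2.4 3.0 3.9
   vertex 1.6 4.0 1.1
  endloop
 endfacet
 facet normal -0.728 -0.654 0.207
  outer loop
   vertex 2.9 2.0 2.5
   vertex 3.6 1.6 3.7
   vertex 2.4 3.0 3.9
  endloop
 endfacet
 facet normal -0.044 -0.592 -0.805
  outer loop
   vertex 2.9 2.0 2.5
   vertex 1.6 4.0 1.1
   vertex 3.6 2.9 1.8
  endloop
 endfacet
 facet normal 0.445 -0.739 -0.506
  outer loop
   vertex 2.9 2.0 2.5
   vertex 3.6 2.9 1.8
   vertex 3.6 1.6 3.7
  endloop
 endfacet
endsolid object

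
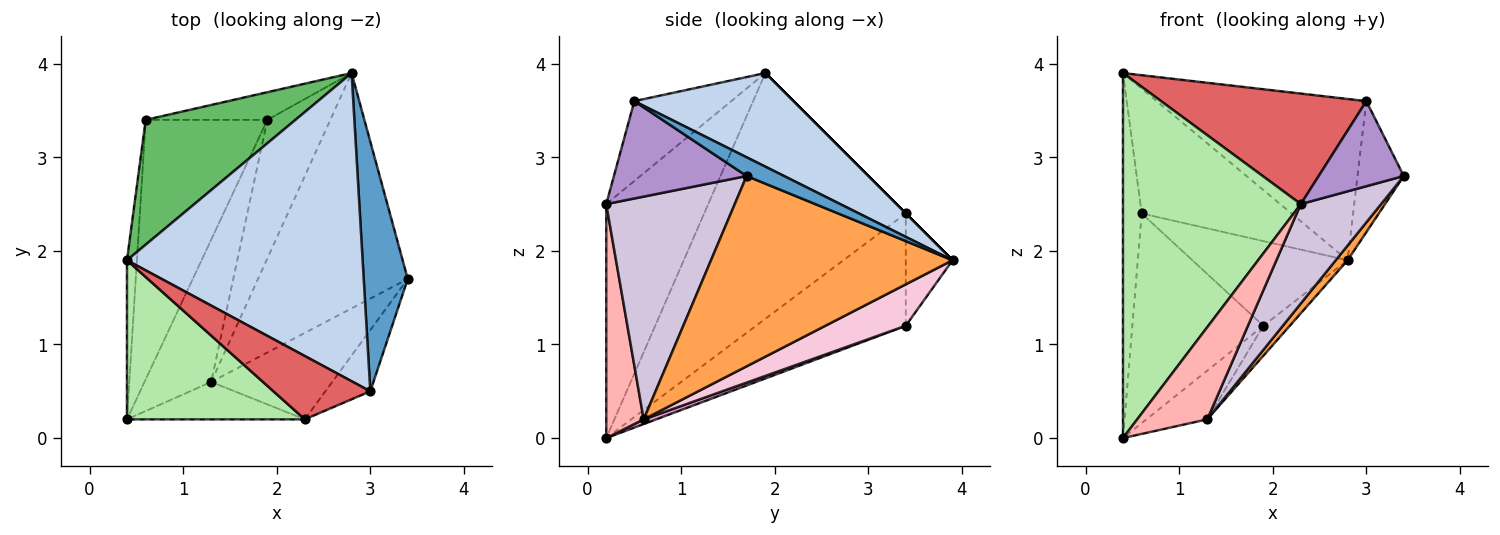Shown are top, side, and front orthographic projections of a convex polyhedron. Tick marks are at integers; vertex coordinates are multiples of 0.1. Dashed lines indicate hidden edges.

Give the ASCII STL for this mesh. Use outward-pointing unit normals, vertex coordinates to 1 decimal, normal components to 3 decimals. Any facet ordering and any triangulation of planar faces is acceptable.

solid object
 facet normal 0.352 0.435 0.829
  outer loop
   vertex 3.0 0.5 3.6
   vertex 3.4 1.7 2.8
   vertex 2.8 3.9 1.9
  endloop
 endfacet
 facet normal 0.332 0.437 0.836
  outer loop
   vertex 3.0 0.5 3.6
   vertex 2.8 3.9 1.9
   vertex 0.4 1.9 3.9
  endloop
 endfacet
 facet normal 0.785 -0.039 -0.618
  outer loop
   vertex 1.3 0.6 0.2
   vertex 2.8 3.9 1.9
   vertex 3.4 1.7 2.8
  endloop
 endfacet
 facet normal -0.995 0.092 -0.040
  outer loop
   vertex 0.6 3.4 2.4
   vertex 0.4 0.2 0.0
   vertex 0.4 1.9 3.9
  endloop
 endfacet
 facet normal 0.000 0.707 0.707
  outer loop
   vertex 0.6 3.4 2.4
   vertex 0.4 1.9 3.9
   vertex 2.8 3.9 1.9
  endloop
 endfacet
 facet normal -0.465 -0.811 0.354
  outer loop
   vertex 2.3 0.2 2.5
   vertex 0.4 1.9 3.9
   vertex 0.4 0.2 0.0
  endloop
 endfacet
 facet normal -0.379 -0.803 0.460
  outer loop
   vertex 2.3 0.2 2.5
   vertex 3.0 0.5 3.6
   vertex 0.4 1.9 3.9
  endloop
 endfacet
 facet normal 0.444 -0.830 -0.337
  outer loop
   vertex 2.3 0.2 2.5
   vertex 0.4 0.2 0.0
   vertex 1.3 0.6 0.2
  endloop
 endfacet
 facet normal 0.785 -0.503 -0.362
  outer loop
   vertex 2.3 0.2 2.5
   vertex 3.4 1.7 2.8
   vertex 3.0 0.5 3.6
  endloop
 endfacet
 facet normal 0.770 -0.481 -0.419
  outer loop
   vertex 2.3 0.2 2.5
   vertex 1.3 0.6 0.2
   vertex 3.4 1.7 2.8
  endloop
 endfacet
 facet normal -0.583 0.510 -0.632
  outer loop
   vertex 1.9 3.4 1.2
   vertex 0.4 0.2 0.0
   vertex 0.6 3.4 2.4
  endloop
 endfacet
 facet normal -0.276 0.914 -0.298
  outer loop
   vertex 1.9 3.4 1.2
   vertex 0.6 3.4 2.4
   vertex 2.8 3.9 1.9
  endloop
 endfacet
 facet normal 0.066 0.323 -0.944
  outer loop
   vertex 1.9 3.4 1.2
   vertex 1.3 0.6 0.2
   vertex 0.4 0.2 0.0
  endloop
 endfacet
 facet normal 0.541 0.178 -0.822
  outer loop
   vertex 1.9 3.4 1.2
   vertex 2.8 3.9 1.9
   vertex 1.3 0.6 0.2
  endloop
 endfacet
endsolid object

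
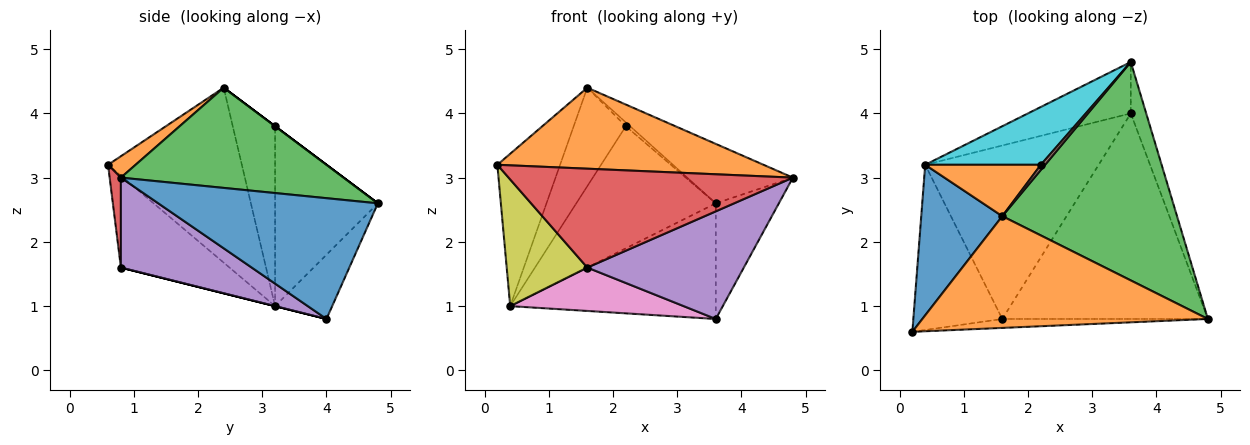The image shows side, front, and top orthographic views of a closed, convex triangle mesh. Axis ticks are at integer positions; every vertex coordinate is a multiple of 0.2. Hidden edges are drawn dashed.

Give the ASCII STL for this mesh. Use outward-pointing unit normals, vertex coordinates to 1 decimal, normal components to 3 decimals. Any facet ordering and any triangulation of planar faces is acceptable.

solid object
 facet normal 0.954 0.274 -0.122
  outer loop
   vertex 3.6 4.0 0.8
   vertex 3.6 4.8 2.6
   vertex 4.8 0.8 3.0
  endloop
 endfacet
 facet normal 0.061 -0.586 0.808
  outer loop
   vertex 1.6 2.4 4.4
   vertex 0.2 0.6 3.2
   vertex 4.8 0.8 3.0
  endloop
 endfacet
 facet normal 0.484 0.230 0.844
  outer loop
   vertex 1.6 2.4 4.4
   vertex 4.8 0.8 3.0
   vertex 3.6 4.8 2.6
  endloop
 endfacet
 facet normal 0.039 -0.995 -0.090
  outer loop
   vertex 1.6 0.8 1.6
   vertex 4.8 0.8 3.0
   vertex 0.2 0.6 3.2
  endloop
 endfacet
 facet normal 0.361 -0.432 -0.826
  outer loop
   vertex 1.6 0.8 1.6
   vertex 3.6 4.0 0.8
   vertex 4.8 0.8 3.0
  endloop
 endfacet
 facet normal 0.000 0.600 0.800
  outer loop
   vertex 2.2 3.2 3.8
   vertex 1.6 2.4 4.4
   vertex 3.6 4.8 2.6
  endloop
 endfacet
 facet normal 0.000 -0.243 -0.970
  outer loop
   vertex 0.4 3.2 1.0
   vertex 3.6 4.0 0.8
   vertex 1.6 0.8 1.6
  endloop
 endfacet
 facet normal -0.246 0.886 -0.394
  outer loop
   vertex 0.4 3.2 1.0
   vertex 3.6 4.8 2.6
   vertex 3.6 4.0 0.8
  endloop
 endfacet
 facet normal -0.634 -0.470 -0.614
  outer loop
   vertex 0.4 3.2 1.0
   vertex 1.6 0.8 1.6
   vertex 0.2 0.6 3.2
  endloop
 endfacet
 facet normal -0.554 0.752 0.356
  outer loop
   vertex 0.4 3.2 1.0
   vertex 2.2 3.2 3.8
   vertex 3.6 4.8 2.6
  endloop
 endfacet
 facet normal -0.835 0.392 0.387
  outer loop
   vertex 0.4 3.2 1.0
   vertex 0.2 0.6 3.2
   vertex 1.6 2.4 4.4
  endloop
 endfacet
 facet normal -0.584 0.720 0.375
  outer loop
   vertex 0.4 3.2 1.0
   vertex 1.6 2.4 4.4
   vertex 2.2 3.2 3.8
  endloop
 endfacet
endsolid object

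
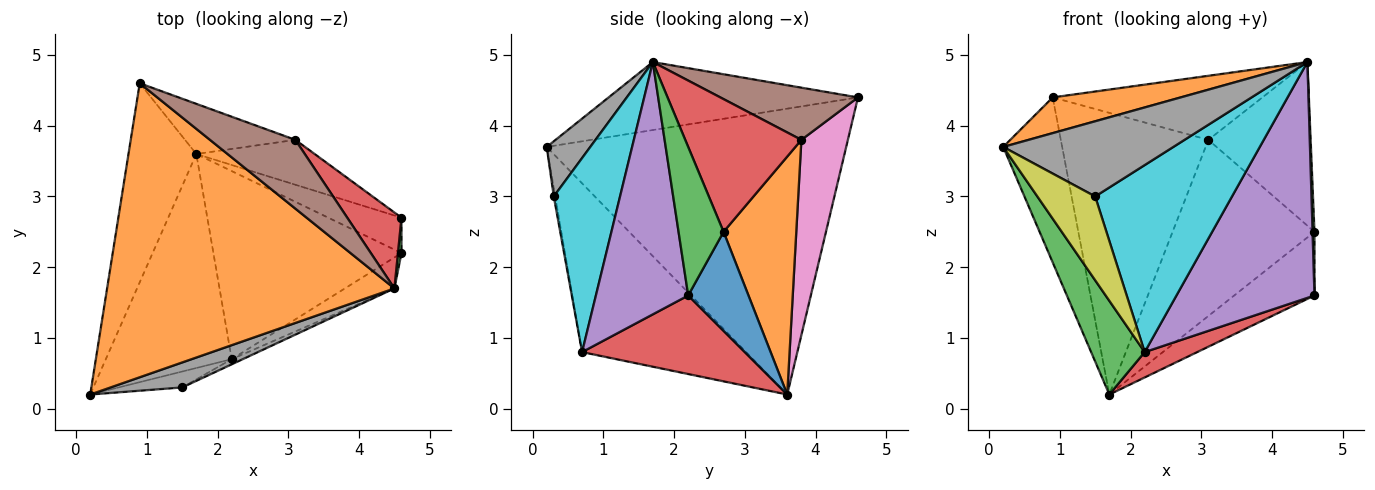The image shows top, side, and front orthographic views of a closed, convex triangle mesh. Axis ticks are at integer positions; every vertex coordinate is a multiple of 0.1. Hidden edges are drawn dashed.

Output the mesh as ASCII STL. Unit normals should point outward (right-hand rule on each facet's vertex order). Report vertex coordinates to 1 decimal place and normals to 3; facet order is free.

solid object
 facet normal -0.956 0.188 -0.227
  outer loop
   vertex 1.7 3.6 0.2
   vertex 0.2 0.2 3.7
   vertex 0.9 4.6 4.4
  endloop
 endfacet
 facet normal -0.229 -0.117 0.966
  outer loop
   vertex 4.5 1.7 4.9
   vertex 0.9 4.6 4.4
   vertex 0.2 0.2 3.7
  endloop
 endfacet
 facet normal -0.775 -0.253 -0.578
  outer loop
   vertex 2.2 0.7 0.8
   vertex 0.2 0.2 3.7
   vertex 1.7 3.6 0.2
  endloop
 endfacet
 facet normal 0.382 -0.124 -0.916
  outer loop
   vertex 2.2 0.7 0.8
   vertex 1.7 3.6 0.2
   vertex 4.6 2.2 1.6
  endloop
 endfacet
 facet normal 0.553 -0.826 -0.108
  outer loop
   vertex 2.2 0.7 0.8
   vertex 4.6 2.2 1.6
   vertex 4.5 1.7 4.9
  endloop
 endfacet
 facet normal 0.408 0.622 0.668
  outer loop
   vertex 3.1 3.8 3.8
   vertex 0.9 4.6 4.4
   vertex 4.5 1.7 4.9
  endloop
 endfacet
 facet normal 0.296 0.940 -0.167
  outer loop
   vertex 3.1 3.8 3.8
   vertex 1.7 3.6 0.2
   vertex 0.9 4.6 4.4
  endloop
 endfacet
 facet normal 0.236 -0.922 0.307
  outer loop
   vertex 1.5 0.3 3.0
   vertex 4.5 1.7 4.9
   vertex 0.2 0.2 3.7
  endloop
 endfacet
 facet normal -0.025 -0.982 -0.186
  outer loop
   vertex 1.5 0.3 3.0
   vertex 0.2 0.2 3.7
   vertex 2.2 0.7 0.8
  endloop
 endfacet
 facet normal 0.436 -0.900 -0.025
  outer loop
   vertex 1.5 0.3 3.0
   vertex 2.2 0.7 0.8
   vertex 4.5 1.7 4.9
  endloop
 endfacet
 facet normal 0.549 0.731 -0.406
  outer loop
   vertex 4.6 2.7 2.5
   vertex 4.6 2.2 1.6
   vertex 1.7 3.6 0.2
  endloop
 endfacet
 facet normal 0.445 0.868 -0.221
  outer loop
   vertex 4.6 2.7 2.5
   vertex 1.7 3.6 0.2
   vertex 3.1 3.8 3.8
  endloop
 endfacet
 facet normal 0.999 -0.043 0.024
  outer loop
   vertex 4.6 2.7 2.5
   vertex 4.5 1.7 4.9
   vertex 4.6 2.2 1.6
  endloop
 endfacet
 facet normal 0.717 0.632 0.293
  outer loop
   vertex 4.6 2.7 2.5
   vertex 3.1 3.8 3.8
   vertex 4.5 1.7 4.9
  endloop
 endfacet
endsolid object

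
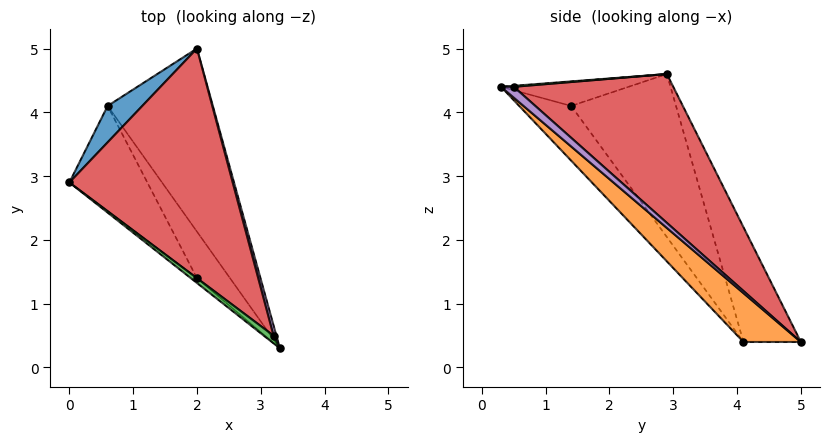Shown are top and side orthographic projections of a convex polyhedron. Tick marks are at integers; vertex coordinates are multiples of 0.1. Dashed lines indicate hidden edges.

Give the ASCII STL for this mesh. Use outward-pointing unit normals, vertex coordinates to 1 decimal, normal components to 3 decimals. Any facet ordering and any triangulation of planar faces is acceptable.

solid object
 facet normal -0.534 0.830 0.161
  outer loop
   vertex 0.6 4.1 0.4
   vertex 0.0 2.9 4.6
   vertex 2.0 5.0 0.4
  endloop
 endfacet
 facet normal 0.352 -0.548 -0.759
  outer loop
   vertex 0.6 4.1 0.4
   vertex 2.0 5.0 0.4
   vertex 3.3 0.3 4.4
  endloop
 endfacet
 facet normal 0.099 0.050 0.994
  outer loop
   vertex 3.2 0.5 4.4
   vertex 0.0 2.9 4.6
   vertex 3.3 0.3 4.4
  endloop
 endfacet
 facet normal 0.517 0.642 0.567
  outer loop
   vertex 3.2 0.5 4.4
   vertex 2.0 5.0 0.4
   vertex 0.0 2.9 4.6
  endloop
 endfacet
 facet normal 0.871 0.435 0.229
  outer loop
   vertex 3.2 0.5 4.4
   vertex 3.3 0.3 4.4
   vertex 2.0 5.0 0.4
  endloop
 endfacet
 facet normal -0.617 -0.772 -0.154
  outer loop
   vertex 2.0 1.4 4.1
   vertex 3.3 0.3 4.4
   vertex 0.0 2.9 4.6
  endloop
 endfacet
 facet normal -0.619 -0.727 -0.296
  outer loop
   vertex 2.0 1.4 4.1
   vertex 0.0 2.9 4.6
   vertex 0.6 4.1 0.4
  endloop
 endfacet
 facet normal -0.561 -0.755 -0.339
  outer loop
   vertex 2.0 1.4 4.1
   vertex 0.6 4.1 0.4
   vertex 3.3 0.3 4.4
  endloop
 endfacet
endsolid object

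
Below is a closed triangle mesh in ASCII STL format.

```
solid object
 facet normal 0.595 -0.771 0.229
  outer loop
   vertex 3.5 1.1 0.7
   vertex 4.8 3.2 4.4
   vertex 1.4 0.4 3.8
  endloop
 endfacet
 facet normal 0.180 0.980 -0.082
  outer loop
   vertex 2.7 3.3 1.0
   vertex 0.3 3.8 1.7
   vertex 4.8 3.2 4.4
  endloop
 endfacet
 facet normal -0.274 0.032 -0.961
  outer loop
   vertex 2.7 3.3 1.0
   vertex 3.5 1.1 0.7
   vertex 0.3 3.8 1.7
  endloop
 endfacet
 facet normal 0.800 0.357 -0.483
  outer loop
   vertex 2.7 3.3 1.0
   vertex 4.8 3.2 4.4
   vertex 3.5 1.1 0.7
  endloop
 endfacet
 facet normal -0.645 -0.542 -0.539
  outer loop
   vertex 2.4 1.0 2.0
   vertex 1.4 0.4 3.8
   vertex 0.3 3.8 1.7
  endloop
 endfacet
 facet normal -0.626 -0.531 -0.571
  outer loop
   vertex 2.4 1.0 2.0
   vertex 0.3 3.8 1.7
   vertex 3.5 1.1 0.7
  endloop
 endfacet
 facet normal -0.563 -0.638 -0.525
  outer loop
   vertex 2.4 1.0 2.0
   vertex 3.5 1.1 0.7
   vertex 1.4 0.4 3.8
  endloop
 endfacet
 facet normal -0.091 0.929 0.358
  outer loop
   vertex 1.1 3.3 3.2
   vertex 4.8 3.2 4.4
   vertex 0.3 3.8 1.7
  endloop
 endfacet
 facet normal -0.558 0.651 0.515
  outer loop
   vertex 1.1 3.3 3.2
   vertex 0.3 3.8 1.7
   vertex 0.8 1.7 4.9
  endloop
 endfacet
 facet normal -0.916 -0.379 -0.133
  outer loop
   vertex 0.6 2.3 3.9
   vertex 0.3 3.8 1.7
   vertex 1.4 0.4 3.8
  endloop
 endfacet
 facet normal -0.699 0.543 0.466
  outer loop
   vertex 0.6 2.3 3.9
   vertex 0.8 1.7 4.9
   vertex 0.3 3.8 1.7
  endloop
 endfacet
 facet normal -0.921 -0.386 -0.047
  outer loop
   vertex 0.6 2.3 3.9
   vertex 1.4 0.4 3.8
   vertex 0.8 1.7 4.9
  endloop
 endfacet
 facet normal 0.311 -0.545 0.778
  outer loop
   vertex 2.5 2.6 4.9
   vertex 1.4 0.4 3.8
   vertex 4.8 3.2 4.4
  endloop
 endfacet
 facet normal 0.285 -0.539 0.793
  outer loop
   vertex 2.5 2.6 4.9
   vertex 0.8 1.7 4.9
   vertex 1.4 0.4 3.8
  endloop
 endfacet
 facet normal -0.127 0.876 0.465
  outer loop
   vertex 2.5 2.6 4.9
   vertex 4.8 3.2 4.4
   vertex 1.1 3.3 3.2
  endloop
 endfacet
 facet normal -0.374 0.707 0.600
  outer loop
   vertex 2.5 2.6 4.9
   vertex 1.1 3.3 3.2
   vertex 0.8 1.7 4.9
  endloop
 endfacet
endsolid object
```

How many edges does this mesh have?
24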